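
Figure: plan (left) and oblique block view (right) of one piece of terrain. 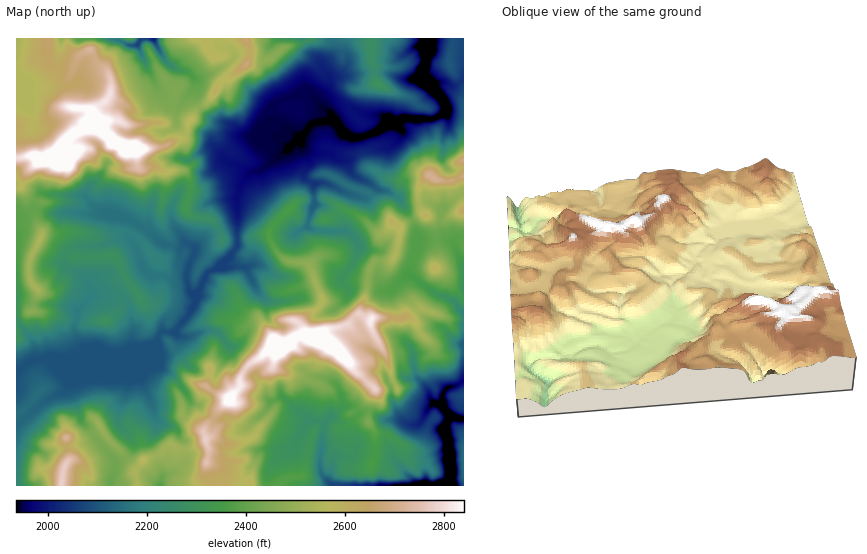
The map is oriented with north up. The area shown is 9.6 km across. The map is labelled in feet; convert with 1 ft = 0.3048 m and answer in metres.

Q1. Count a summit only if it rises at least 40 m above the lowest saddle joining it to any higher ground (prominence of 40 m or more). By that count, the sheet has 4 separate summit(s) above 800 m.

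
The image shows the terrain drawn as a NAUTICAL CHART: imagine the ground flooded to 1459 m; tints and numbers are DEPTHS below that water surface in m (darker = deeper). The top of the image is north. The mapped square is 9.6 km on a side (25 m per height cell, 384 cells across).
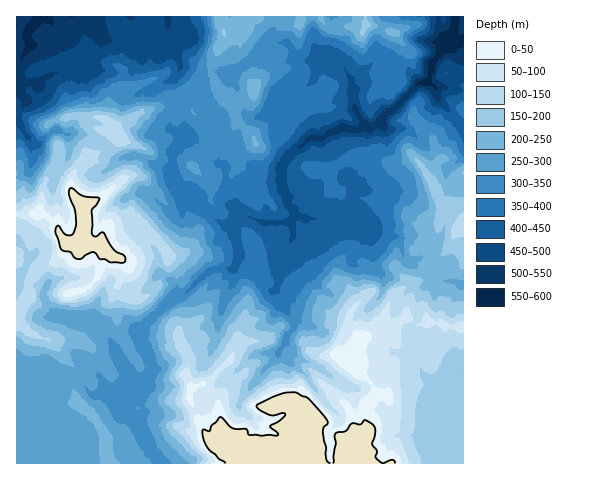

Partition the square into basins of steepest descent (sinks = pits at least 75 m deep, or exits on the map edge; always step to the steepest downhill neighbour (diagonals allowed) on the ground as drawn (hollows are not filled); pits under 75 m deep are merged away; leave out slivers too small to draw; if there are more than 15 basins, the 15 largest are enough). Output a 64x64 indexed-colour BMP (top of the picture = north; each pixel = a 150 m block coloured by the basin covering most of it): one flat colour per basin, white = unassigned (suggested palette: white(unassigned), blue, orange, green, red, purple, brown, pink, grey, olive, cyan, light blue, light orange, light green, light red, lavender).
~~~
<image width="64" height="64" href="data:image/bmp;base64,Qk12CAAAAAAAAHYAAAAoAAAAQAAAAEAAAAABAAQAAAAAAAAIAAATCwAAEwsAABAAAAAAAAAA////ALR3HwAOf/8ALKAsACgn1gC9Z5QAS1aMAMJ34wB/f38AIr28AM++FwDox64AeLv/AIrfmACWmP8A1bDFABERERERERERERERERERERERERERERERERMzMzMzMzMzEREREREREREREREREREREREREREREREREzMzMzMzMzMRERERERERERERERERERERERERERERERETMzMzMzMzMxERERERERERERERERERERERERERERERERMzMzMzMzMzERERERERERERERERERERERERERERERERETMzMzMzMzMRERERERERERERERERERERERERERERERERMzMzMzMzMxEREREREREREREREREREREREREREREREREzMzMzMzMzERERERERERERERERERERERERERERERERETMzMzMzMzMRERERERERERERERERERERERERERERERERMzMzMzMzMxERERERERERERERERERERERERERERERERETMzMzMzMzERERERERERERERERERERERERERERERERERMzMzMzMzMREREREREREREREREREREREREREREREREREzMzMzMzMxEREREREREREREREREREREREREREREREREzMzMzMzMzEREREREREREREREREREREREREREREREREzMzMzMzMzMRERERERERERERERERERERERERERERERETMzMzMzMzMxERERERERERERERERERERERERERERERETMzMzMzMzMzEREREREREREREREREREREREREREREREREzMzMzMzMzMRERERERERERERERERERERERERERERERETMzMzMzMzMxEREREREREREREREREREREREREREREREREzMzMzMzMzERERERERERERERERERERERERERERERERERERMzMzMzMRERERERERERERERERERERERERERERERERERETERERERERERERERERERERERERERERERERERERERERERERERERERERERERERERERERERERERERERERERERERERERERERERERERERERERERERERERERERERERERERERERERERERERERERERERERERERERERERERERERERERERERERERERERERERERERERERERERERERERERERERERERERERERERERERERERERERERERERERERERERERERERERERERERERERERERERERERERERERERERERERERERERERERERERERERERERERERERERERERERERERERERERERERERERERERERERERERERERERERERERERERERERERERERERERERERERERERERERERERERERERERERERERERERERERERERERERERERERERERERERERERERERERERERERERERERERERERERERERERERERERERERERERERERERERERERERERERERERERERERERERERERERERERERERERERERERERERERERERERERERERERERERERERERERERERERERERERERERERERERERERERERERERERERERERERERERERERERERERERERERERESIhERERERERERERERERERERERERERERERERERERERERIiIREREREREREREREREREREREREREREREREREREREREiIhERERERERERERERERERERERERERERERERERERERESIiERERERERERERERERERERERERERERERERERERERERIiIREREREREREREREREREREREREREREREREREREREREiIiERERERERERERERERERERERERERERERERERERERESIiIRERERERERERERERERERERERERERERERERERERERIiIiEREREREREREREREREREREREREREREREREREREREiIiIRERERERERERERERERERERERERERERERERERERESIiIhERERERERERERERERERERERERERERERERERERERIiIiEREREREREREREREREREREREREREREREREREREREiIiERERERERERERERERERERERERERERERERERERERESIiIREREREhERERERERERERERERERERERERERERERERIiIiIRERIiIhEREREREREREREREREREREREREREREREiIiIiIiIiIiIhERERERERERERERERERERERERERERESIiIiIiIiIiIiIhERERERERERERERERERERERERERERIiIiIiIiIiIiIiIREiEREREREREREREREREREREREREiIiIiIiIiIiIiIiIiIiERERERERERERERERERERERESIiIiIiIiIiIiIiIiIiERERERERERERERERERERERERIiIiIiIiIiIiIiIiIiIREREREREREREREREREREREREiIiIiIiIiIiIiIiIiIhERERERERERERERERERERERESIiIiIiIiIiIiIiIiIiERERERERERERERERERERERERIiIiIiIiIiIiIiIiIiIhEREREREREREREREREREREREiIiIiIiIiIiIiIiIiIiERERERERERERERERERERERESIiIiIiIiIiIiIiIiIiIhERERERERERERERERERERERIiIiIiIiIiIiIiIiIiIiEREREREREREREREREREREREiIiIiIiIiIiIiIiIiIiERERERERERERERERERERERESIiIiIiIiIiIiIiIiIiIRERERERERERERERERERERER"/>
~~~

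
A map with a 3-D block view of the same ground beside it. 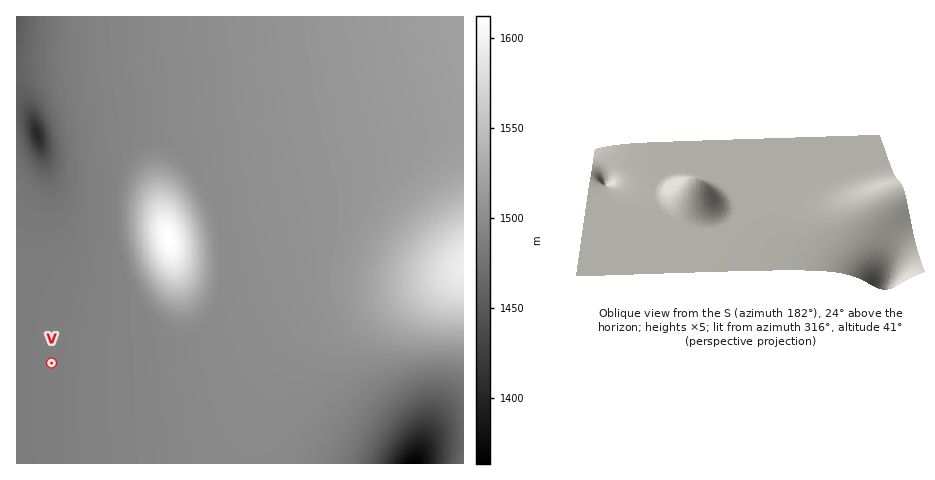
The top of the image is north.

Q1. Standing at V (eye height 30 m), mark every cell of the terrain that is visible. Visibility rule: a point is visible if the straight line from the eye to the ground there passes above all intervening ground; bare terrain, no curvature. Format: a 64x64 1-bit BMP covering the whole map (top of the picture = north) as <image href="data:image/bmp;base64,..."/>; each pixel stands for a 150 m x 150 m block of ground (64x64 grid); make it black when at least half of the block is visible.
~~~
<image width="64" height="64" href="data:image/bmp;base64,Qk0+AgAAAAAAAD4AAAAoAAAAQAAAAEAAAAABAAEAAAAAAAACAAATCwAAEwsAAAIAAAAAAAAA////AAAAAAD//////AAAAP/////+AAAA//////4AAAD//////gAAAP//////AAAA//////8AAAD//////4AAAP//////gAAA///////AAAD//////8AAAP//////4AAA///////wAAD///////wAAP///////wAA////////4AD/////////B///////////////////////////////////////////////j/////////+H/////////4H/////////AH////////8AH////////wAH///////+AAD///////4AAD///////gAAD//////8AAAD//////wAAAH//////AAAAH/////4AAAAH/////gAAAAH////8AAAAAP////wAAAAAP///+AAAAAAP+P/4AAAAAAPw//AAAAAAAPD/4AAAAAAAIP/gAAAAAAAg/8AAAAAAACD/wAAAAAAAAP/AAAAAAAAA/+AAAAAAAAD/4AAAAAAAAP/wAAAAAAAB//gAAAAAAAH/+AAAAAAAA//8AAAAAAAD//wAAAAAAAf//gAAAAAAP//+AAAAAAA///8AAAAAAD///wAAAAAAP///gAAAAAA///+AAAAAAD///8AAAAAAP///wAAAAAAf///gAAAAAB///+AAAAAAD///8AAAAAAP///wAAAAAA////gAAAAAA=="/>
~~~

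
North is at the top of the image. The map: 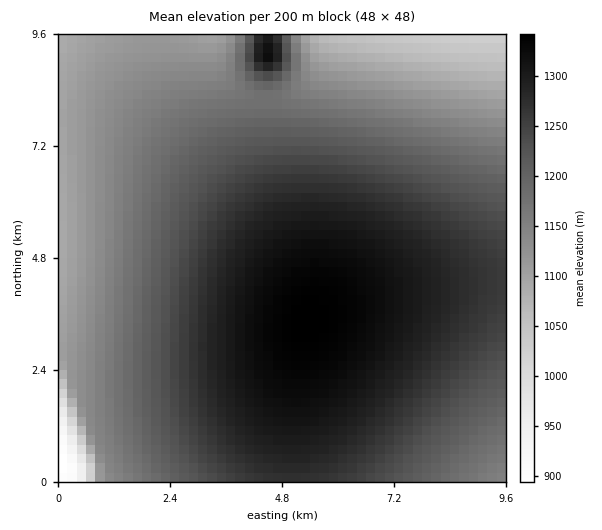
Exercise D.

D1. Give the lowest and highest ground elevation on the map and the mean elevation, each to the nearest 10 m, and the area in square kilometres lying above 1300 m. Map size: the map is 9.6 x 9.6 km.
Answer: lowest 890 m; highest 1340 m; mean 1220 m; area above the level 15.1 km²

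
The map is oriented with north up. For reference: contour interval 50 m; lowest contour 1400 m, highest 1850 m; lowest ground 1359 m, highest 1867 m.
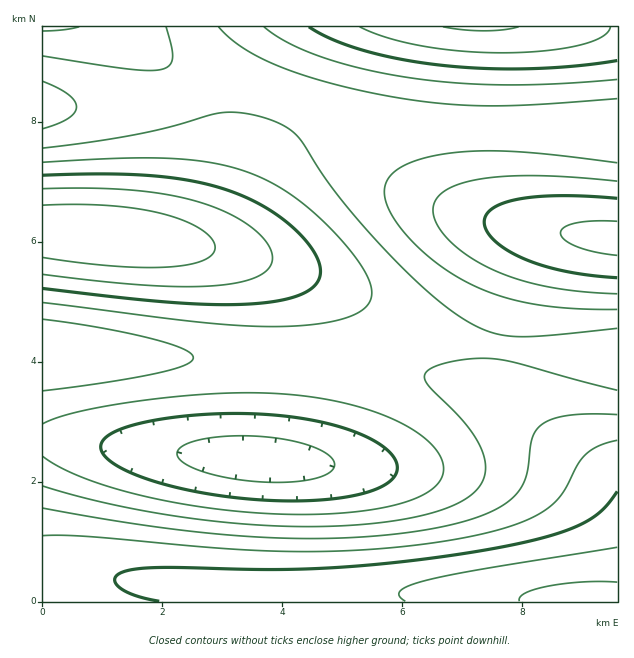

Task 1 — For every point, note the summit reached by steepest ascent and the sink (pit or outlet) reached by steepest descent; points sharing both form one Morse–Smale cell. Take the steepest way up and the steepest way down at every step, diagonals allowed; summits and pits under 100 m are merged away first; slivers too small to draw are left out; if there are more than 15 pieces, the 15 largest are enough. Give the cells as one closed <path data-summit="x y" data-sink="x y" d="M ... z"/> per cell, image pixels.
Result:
<path data-summit="602 601" data-sink="259 460" d="M79 353l-37 1 1 214 12 0 69 13 78 6 264 9 48 3 15 3 89-1 0-112-109-76-46-25-41-14-63-9z"/><path data-summit="481 27" data-sink="100 235" d="M617 26l-574 0-1 205 92 7 63 8 30-1 8-5 17-18 22-42 17-26 14-12 26-10 43-4 177 0 66 3z"/><path data-summit="617 238" data-sink="100 235" d="M551 128l-177 0-34 3-26 6-15 9-13 14-38 68-21 17-23 2 38 7 48 14 57 22 66 32 51 18 68 12 85 6 1-226z"/><path data-summit="602 601" data-sink="100 235" d="M61 232l-19 0 1 121 273 9 60 4 46 8 41 14 31 16 124 83-1-129-85-6-68-12-51-18-94-44-77-24-81-14z"/><path data-summit="602 601" data-sink="100 235" d="M55 568l-13 0 1 34 485-1-62-5-290-10-64-6z"/>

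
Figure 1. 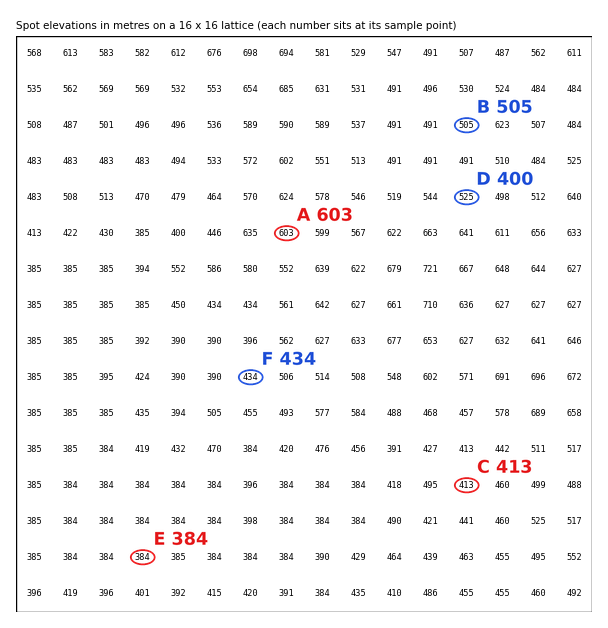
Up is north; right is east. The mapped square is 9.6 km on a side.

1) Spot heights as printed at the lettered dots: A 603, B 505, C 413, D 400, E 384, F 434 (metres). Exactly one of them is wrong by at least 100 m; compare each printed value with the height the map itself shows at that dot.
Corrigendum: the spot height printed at D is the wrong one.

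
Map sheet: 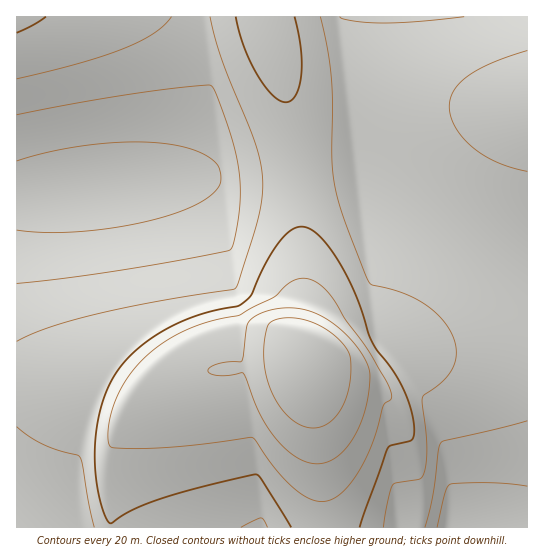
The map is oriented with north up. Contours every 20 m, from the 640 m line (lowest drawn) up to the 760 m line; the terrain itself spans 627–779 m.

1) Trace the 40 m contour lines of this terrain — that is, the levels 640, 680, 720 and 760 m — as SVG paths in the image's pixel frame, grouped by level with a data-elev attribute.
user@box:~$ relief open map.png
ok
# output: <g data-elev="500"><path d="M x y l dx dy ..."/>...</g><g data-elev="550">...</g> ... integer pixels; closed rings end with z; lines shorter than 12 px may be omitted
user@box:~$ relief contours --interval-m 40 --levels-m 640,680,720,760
<g data-elev="640"><path d="M437 527l8-33 2-7 3-3 40-1 37 3"/><path d="M17 161l33-9 37-7 38-3 32 1 28 4 21 8 12 11 3 12-1 5-3 6-14 12-21 10-28 9-36 7-36 4-35 2-30-3"/></g><g data-elev="680"><path d="M241 527l20-9 2 1 4 8"/><path d="M383 527l5-25 5-17 4-2 22-4 4-4 3-11 1-17-5-49 3-4 17-12 8-9 5-12 1-14-2-9-6-11-7-9-10-9-12-8-14-7-34-9-5-9-23-61-8-30-3-27-1-80-4-29-7-32"/><path d="M17 427l12 10 14 7 36 12 3 7 6 38 6 26"/><path d="M17 79l62-16 44-14 30-15 10-8 8-9"/><path d="M527 51l-33 11-25 13-8 7-7 8-3 8-2 8 2 11 4 10 8 11 10 9 24 15 30 9"/><path d="M210 17l13 45 33 83 6 29 0 19-3 21-22 73-4 3-75 11-67 14-44 13-30 13"/></g><g data-elev="720"><path d="M315 501l10 0 9-3 9-7 10-11 9-14 9-19 12-41 8-7 1-2-5-14-20-34-22-30-14-23-14-14-11-4-11 2-9 5-11 12-36 18-32 7-29 12-16 10-15 11-12 12-10 15-10 19-5 18-2 19 1 5 2 4 23 2 33-2 86-9 20 27 13 16 16 13z"/></g><g data-elev="760"><path d="M307 427l10 1 9-3 8-7 7-8 5-12 4-13 1-16-1-14-4-8-7-8-10-8-11-6-21-7-11 0-9 1-9 6-3 13-1 21 3 21 7 17 9 14 12 11z"/></g>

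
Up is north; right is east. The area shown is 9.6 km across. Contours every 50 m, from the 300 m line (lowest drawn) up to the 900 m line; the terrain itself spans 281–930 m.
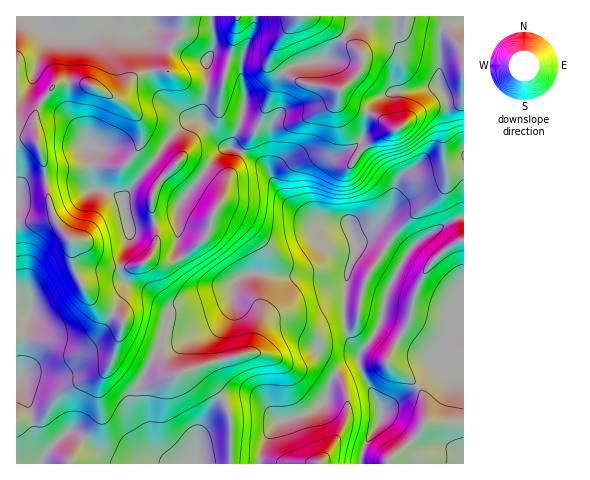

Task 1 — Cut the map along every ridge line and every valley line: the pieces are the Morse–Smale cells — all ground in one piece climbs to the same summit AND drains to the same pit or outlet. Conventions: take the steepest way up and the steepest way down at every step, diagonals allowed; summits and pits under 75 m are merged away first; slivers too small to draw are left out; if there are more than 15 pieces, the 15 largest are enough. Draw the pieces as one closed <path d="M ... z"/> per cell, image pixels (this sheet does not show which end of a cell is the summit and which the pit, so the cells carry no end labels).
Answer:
<path d="M463 16l-251 1 1 31-7 14 0 33-6 24 17 21 11 7-12 8-35 46-4 10 1 25-2 15 14 23 11 9 29 1 7-4-5 8-1 19-10 11-12 7-12 4-9 1-15-4-8 2-2 8-28 54 0 15 11 19 4 18 10 14 20 8 79 0 4-19 9-15 8-9 20-5 22-12 12-29 13-10 11-4 7 18 16 30 0 9-19 33 0 13 102-1z"/><path d="M211 16l-195 1 0 295 15 1-8 34-2 31 15 61 10 15 16-18 11-5 32 24 13 5 16 4 45-1-15-5-10-9-8-25-11-19-1-12 33-67 21 4 21-5 12-7 11-14 2-22-4 2-24 0-10-3-6-7-14-23 2-15-1-25 4-10 35-46 12-8-7-3-21-25 6-24 0-33 7-14z"/><path d="M358 361l-11 4-13 10-12 29-22 12-20 5-8 9-11 22-1 12 101-1 1-12 19-33 0-9-16-30z"/><path d="M31 312l-15 1 0 150 117 1-28-9-32-24-11 5-16 18-7-9-5-13-3-16-10-38 2-31 8-29z"/>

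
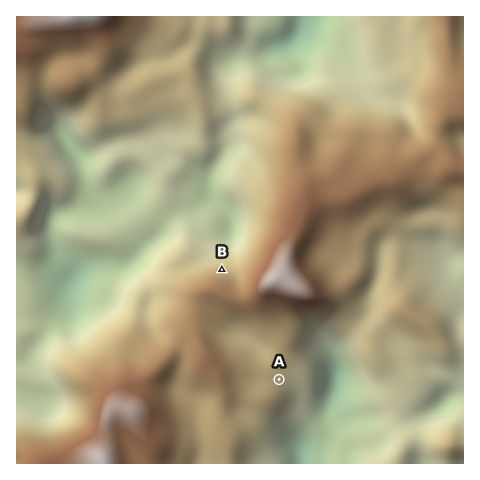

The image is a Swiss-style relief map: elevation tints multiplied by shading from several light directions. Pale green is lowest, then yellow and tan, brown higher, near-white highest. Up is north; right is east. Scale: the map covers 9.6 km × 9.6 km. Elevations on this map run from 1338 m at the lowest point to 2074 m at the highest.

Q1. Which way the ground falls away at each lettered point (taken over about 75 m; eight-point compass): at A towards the E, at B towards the N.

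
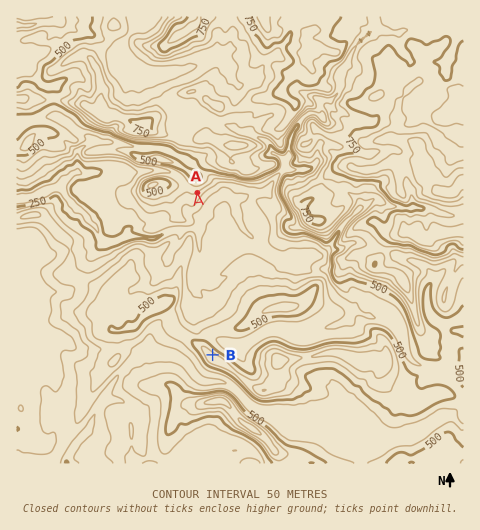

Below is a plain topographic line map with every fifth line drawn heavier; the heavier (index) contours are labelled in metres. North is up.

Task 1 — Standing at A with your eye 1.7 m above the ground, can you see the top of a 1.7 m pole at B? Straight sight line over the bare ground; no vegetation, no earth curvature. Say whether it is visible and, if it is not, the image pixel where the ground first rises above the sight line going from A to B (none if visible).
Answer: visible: true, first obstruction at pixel None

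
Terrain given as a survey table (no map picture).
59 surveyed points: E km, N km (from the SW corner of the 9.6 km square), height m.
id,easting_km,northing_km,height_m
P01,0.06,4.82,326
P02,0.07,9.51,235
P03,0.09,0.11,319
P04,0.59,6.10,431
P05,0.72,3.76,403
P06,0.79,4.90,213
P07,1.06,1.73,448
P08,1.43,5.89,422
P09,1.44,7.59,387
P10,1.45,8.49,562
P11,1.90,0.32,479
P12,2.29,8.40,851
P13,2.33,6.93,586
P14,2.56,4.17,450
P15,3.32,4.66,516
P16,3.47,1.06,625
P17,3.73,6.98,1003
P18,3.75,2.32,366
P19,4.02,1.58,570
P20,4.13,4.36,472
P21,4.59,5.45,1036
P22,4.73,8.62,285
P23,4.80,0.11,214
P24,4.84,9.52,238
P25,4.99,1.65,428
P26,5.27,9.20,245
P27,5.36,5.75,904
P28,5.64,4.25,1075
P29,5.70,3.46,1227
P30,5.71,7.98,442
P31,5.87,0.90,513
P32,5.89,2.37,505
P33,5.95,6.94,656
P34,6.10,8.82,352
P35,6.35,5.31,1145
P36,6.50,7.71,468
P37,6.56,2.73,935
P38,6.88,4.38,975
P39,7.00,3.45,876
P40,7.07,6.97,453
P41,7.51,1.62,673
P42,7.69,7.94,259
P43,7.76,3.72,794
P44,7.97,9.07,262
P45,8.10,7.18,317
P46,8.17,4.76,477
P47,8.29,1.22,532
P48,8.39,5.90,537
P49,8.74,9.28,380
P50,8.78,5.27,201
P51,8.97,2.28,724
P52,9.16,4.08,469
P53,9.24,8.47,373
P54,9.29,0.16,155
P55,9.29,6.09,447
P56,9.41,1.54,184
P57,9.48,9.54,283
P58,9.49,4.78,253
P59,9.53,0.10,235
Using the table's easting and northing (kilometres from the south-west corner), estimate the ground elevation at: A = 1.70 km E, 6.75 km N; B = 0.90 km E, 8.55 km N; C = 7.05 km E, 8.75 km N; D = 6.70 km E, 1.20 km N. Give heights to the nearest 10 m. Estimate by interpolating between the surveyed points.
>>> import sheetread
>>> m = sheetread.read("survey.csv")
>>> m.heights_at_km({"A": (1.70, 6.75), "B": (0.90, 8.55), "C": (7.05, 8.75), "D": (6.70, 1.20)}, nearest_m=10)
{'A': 440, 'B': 390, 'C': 160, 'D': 750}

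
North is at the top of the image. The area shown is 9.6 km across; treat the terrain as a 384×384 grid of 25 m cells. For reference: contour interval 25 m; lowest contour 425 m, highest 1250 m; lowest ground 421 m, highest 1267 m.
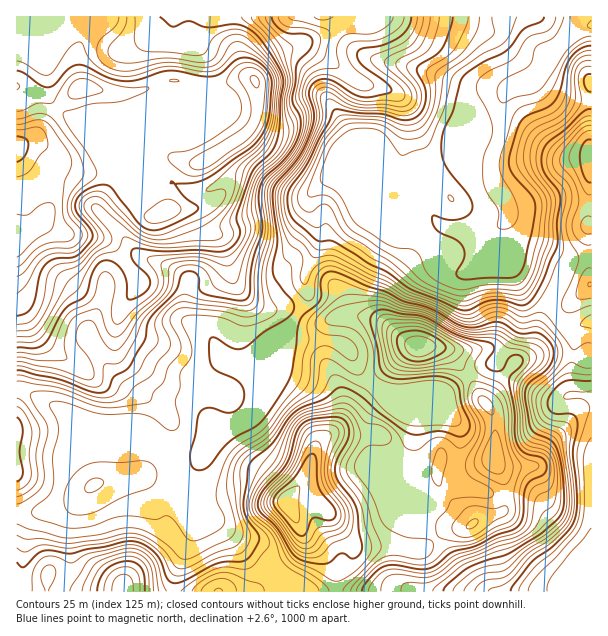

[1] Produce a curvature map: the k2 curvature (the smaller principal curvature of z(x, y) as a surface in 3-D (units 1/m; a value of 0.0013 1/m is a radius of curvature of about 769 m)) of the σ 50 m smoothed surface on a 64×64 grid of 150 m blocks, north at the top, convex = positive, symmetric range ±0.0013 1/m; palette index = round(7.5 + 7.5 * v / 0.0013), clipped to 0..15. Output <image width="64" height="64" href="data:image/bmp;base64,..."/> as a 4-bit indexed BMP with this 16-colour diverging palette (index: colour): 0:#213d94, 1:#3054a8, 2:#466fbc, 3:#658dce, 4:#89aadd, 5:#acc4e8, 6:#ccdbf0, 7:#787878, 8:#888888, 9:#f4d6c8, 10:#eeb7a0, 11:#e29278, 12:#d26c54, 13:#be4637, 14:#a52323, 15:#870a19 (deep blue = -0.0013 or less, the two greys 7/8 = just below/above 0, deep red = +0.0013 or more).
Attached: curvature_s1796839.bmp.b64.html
<image width="64" height="64" href="data:image/bmp;base64,Qk12CAAAAAAAAHYAAAAoAAAAQAAAAEAAAAABAAQAAAAAAAAIAAATCwAAEwsAABAAAAAAAAAAlD0hAKhUMAC8b0YAzo1lAN2qiQDoxKwA8NvMAHh4eACIiIgAyNb0AKC37gB4kuIAVGzSADdGvgAjI6UAGQqHABRmZFZoqZh0EkaKunV4Z3cgEgAARlIAABIyEAEkVnd2BJl0RWi8upUQNYmpZWdnQBV5dlEBACNERVVWZURVZ3cTq5Q1Z5uqpzATZ4hkV3ICRWiIhSI1iYdVRViHVFVWdyKblTZ2iqunQiNFZkNoUCZURXiWM2ibqFMzNmZURERnQ2iFV3Z5qoUzRERVRHcQSIZEV6dFZ4mFNGUjVEREM1ZUZlRFVFZ2UiRlRVVEQgB6p0M1h1Z3d2NIqVRWdmUxNXVUMhESIjIRNnZlVTEABIqTNTNmVnd2VXq6ZXmHiFISZUNEQzMzIjRnd2ZTESI1eWF6dFVVZ3dmealmqWZolAA0RWZmVVREV3iHZlIUdmd4NL2VVVVnh3ZnmmbLU0m3ECNGZndmVmd3eHdmUhWIvZY3q3VVRHZmZlaIVqpRSbgQZDRWeIdmZnd3d2ZUI2jPpVZ3VFU2d3VmVUMjRUFXiACoVDV5mHd3d3d3ZVVBJJlldUVFVEd3dHZUIBNFMlZ3ALp0NHmYd3eId3dlRnQQNlaFM0VTd3dWh1Q0Z3c0d3UAqXRFZ4h3eIiHd2VFiVEDVpdDNDV3d1aHQ2epl0e6hAB3ZFVWZ3d4iHd3ZTSKliFGmFRDJXd3VohCWLmFOOyCAWZlVmZVZmZ2ZndmM1iGQkaHVVVDI1dmmlFImXMWp0ECd3VVd3d3ZmZWZmdSNFVEV4dndDWHRVarYTaIYgNlMyGZdlVnd3d3dXh2V3UhI0V6upqUFrlUVolCJGdjAFZFQah2VmdlVWVGeIdXd2QRJYvaqpUVmDIyISACRnYQJFZRqFVVUzIiNFZ4dmZmZ2ADWJh3dTVRA1VEICRXmUISRlSFMzMhI1VmZ3dmZ3iGdQIzQzRWZhBnd3cBipmpUiI1ZkEBESRndmd3Zmd3eIZ3ITIhJGd0F3d3dwS9upYgIiRFABI0aJh2ZVZnd3d4hndhRDNFZ0IyASRBAlmXQQAyEyMSVmZ5mFRmd3Zmd3h2d3VFVmZ1IRIgAAAhJFQhFFQkVTeHZ4mUN3d3ZVZndmd3dzZ3d2MjRmVmQ0QyM0Z2lhJ6N4dmiWFYdmZmZmZnd3d3NomHUjNXeLllVUMibKaoEWxHdlV3Mnh2Z4h2ZmZld3c1iYUzM1ery4d4dmM7pqkgW1dlVFUkd3ZniHZWZ3dHd0RUM0NDaaq7mHZmiEVmqTFYaHZVVCWHZVeHZVZnd2NXVVMzRURomaqXVDR5czaFI1d5h1VTNph0M0VDRFVVVjNDeIhlRGd4updCAUVjNlIDNIqYZUQkmHUgARIiIjRWhjBImYZVd1aqljAEaIQmQTVDmZhkViJ4dmUiJEVVVmRYcgV4h2aHRHdTICealBREaGWIl2V4QVh3iXImiHeZczeFASRmZodDQyIiRnhyBGZneGeHZYlRR3mrgwWIealyJmMEZmZVdlMRESM0REEFd1V7VmZVZlE2ebuUA1Z4iGInYQe6h2ZVQyESMzIiIiV3Y3tlVENEQUZ4l0ERJFZ3YxZzBamHZVVDMzRURENEJGdzWIZUNFQxNWUgABISRFZkA4cCh2VVZkRVZ3dmZmQjeIVEl1RHh0I1UAAVZkVURWYhakFWZmZlNWeImHZ3dTNnZUSXVWrJVFYQJoh3eKqHdkE5clZ3h1NGd3iHZnd2RFREZYd3ecp1UAOZhmZ3m6mYQSdSVVZkM1d3ZmZmd3ZERWiZdnhnmmIAKcuGVUM2ibpRJjNmVUJHdndkRFZmdlNHmrxliWRFAAJoqZl3djEUiWIUJYdkNnd3d1VmZndmU0eZmWaahAAAN3Z4qnZ4hzJHYhInqFNnd3eFV5l2d2ZjNndlVWd0EAJodlaIdWeahDVTIRaXNHd3d3VZmXd2VlMzRVRURWVDIlh2VFQhE3mHMhERAmQmd3ZmZWiHZmVVM0M0VmZVZ3ZUV2d2UiMgBXdBAREBM2d3Z3ZlZ3VnZUVEd2R5d2ZniHZWd3Y0aIYQRTJWQREmd3doh2ZnZWdUVlaKlXqHVoiHdVd3dHd4qXQSRpl0EAV3d2eHZmdmd1NXZoqXeJdWiYZUd3dliGaIh2VnmqcwAnd3ZmZmZmd3Ukd2eZiYp2Z4dEV3d2Z3VFd3iYRpqVEAR3dUVVZlZ3dzNod3d5p2iHdEVnd3dmZlRGeIpyaqchETMyNFZVRneIQWh3ZWnEeqdDVnd3d3dndlRWeKQJpzIzEAE0VVQ1eIhCV3dkWbNocyRWZWZ3d3d3ZVVXlwWoQhASIkVmZTRoiENWZmRVYSMyNERVVEVmd3dmZVaYEJlAAFh0WJh2RFeIRGdmVEMmRVRnZmd3dmZmZmZlVocwFAAFq5VqunZEVndUZ3ZVQyZ2RHqXd3d4dmZ3h2Vnh1IQADirl3m5dVVWZlNEVVQ1eXYze8l2Zmd3iHd1VYrLdTAAR4mYiYZUVlVmVCI0U0rJdDRXh2VEZ4mYdkRYrethASNXd3dkIRIzNEZnZDIybMZUVVRDMjM0aIdTI3malhAVVWZUIAAANWZlVWeIYgF7pTVXZUQzRTMiIREkRVVCAFhlZTEBI1Z4iIdmZWd0EEmVd2aHZURVVEMzRVZ2VVQjeoZUEkZ3d3d4h2eHVVQgBXd3dWh2VUVmZmZ2VpupdTSbhlRHmYh2Znd3Z5l1VmEAN3d3VnZ4dVZ3d3ZFZ3ZVNHhkVXiZiYdmZ4hmiGVohREHd3d1eJqWVXd4hjAAAAAAAANniJmaqGVniHVndnmmJT"/>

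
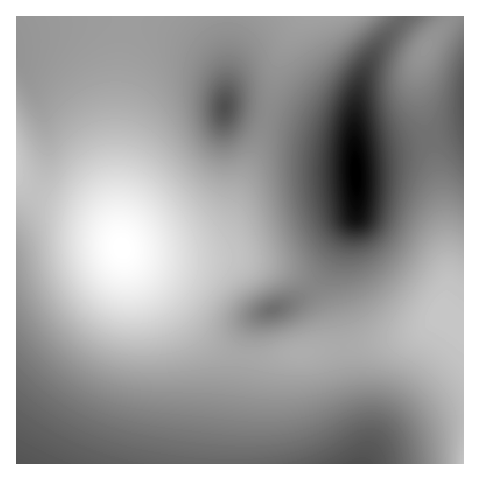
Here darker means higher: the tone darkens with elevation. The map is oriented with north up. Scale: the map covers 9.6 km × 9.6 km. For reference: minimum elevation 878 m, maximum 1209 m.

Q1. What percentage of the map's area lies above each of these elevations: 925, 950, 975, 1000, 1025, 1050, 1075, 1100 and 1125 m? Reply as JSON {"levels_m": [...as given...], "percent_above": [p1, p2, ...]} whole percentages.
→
{"levels_m": [925, 950, 975, 1000, 1025, 1050, 1075, 1100, 1125], "percent_above": [93, 88, 76, 61, 40, 25, 13, 6, 4]}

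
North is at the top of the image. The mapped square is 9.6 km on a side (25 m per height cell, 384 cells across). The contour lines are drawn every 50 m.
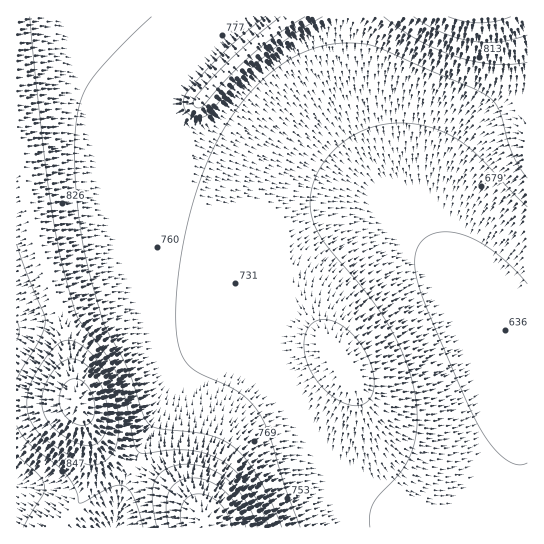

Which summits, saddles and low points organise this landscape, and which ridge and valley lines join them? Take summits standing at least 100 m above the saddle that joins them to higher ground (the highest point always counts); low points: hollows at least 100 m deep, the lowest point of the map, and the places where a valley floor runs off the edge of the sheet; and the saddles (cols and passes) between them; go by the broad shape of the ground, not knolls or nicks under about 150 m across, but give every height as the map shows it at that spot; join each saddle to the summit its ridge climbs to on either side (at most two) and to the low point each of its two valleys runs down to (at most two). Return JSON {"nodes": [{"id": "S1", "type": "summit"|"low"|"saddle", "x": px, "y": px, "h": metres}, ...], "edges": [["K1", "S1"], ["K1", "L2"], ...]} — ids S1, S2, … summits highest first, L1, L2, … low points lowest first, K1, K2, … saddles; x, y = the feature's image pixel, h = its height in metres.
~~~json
{"nodes": [
{"id": "S1", "type": "summit", "x": 205, "y": 525, "h": 1041},
{"id": "S2", "type": "summit", "x": 78, "y": 402, "h": 1025},
{"id": "S3", "type": "summit", "x": 478, "y": 17, "h": 915},
{"id": "L1", "type": "low", "x": 486, "y": 331, "h": 635},
{"id": "K1", "type": "saddle", "x": 131, "y": 469, "h": 861},
{"id": "K2", "type": "saddle", "x": 246, "y": 18, "h": 777},
{"id": "K3", "type": "saddle", "x": 339, "y": 17, "h": 766}],
"edges": [["K1", "S1"], ["K1", "S2"], ["K1", "L1"], ["K2", "S1"], ["K2", "S2"], ["K2", "L1"], ["K3", "S1"], ["K3", "S3"], ["K3", "L1"]]}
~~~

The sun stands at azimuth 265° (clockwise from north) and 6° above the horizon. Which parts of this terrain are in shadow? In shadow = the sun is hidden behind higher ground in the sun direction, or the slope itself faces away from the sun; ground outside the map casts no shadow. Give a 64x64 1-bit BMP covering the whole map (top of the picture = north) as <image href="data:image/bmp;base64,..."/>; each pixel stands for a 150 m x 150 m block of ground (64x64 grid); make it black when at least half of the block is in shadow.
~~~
<image width="64" height="64" href="data:image/bmp;base64,Qk0+AgAAAAAAAD4AAAAoAAAAQAAAAEAAAAABAAEAAAAAAAACAAATCwAAEwsAAAIAAAAAAAAA////AAAAAAAAAAA//AAAAAAAAH//+AAAAAAAf//8AAAAAAB///wAAAAAAP//+AAAAAAA///gAAAAAAD//4AAAAAAAP/8AAAAAAAAf8AAAAAAHgAAAAAAAAAfgAAAAAAAAD/gAAAAAAAAP/gAAAAAAAA//gAAAAAAAH//AAAAAAAAf/+AAAAAAAB//4AAAAAAAH//wAAAAAAA//+AAAAAAAD//4AAAAAAAP/+AAAAAAAA//wAAAAAAAD/8AAAAAAAAP/AAAAAAAAA/wAAAAAAAAD8AAAAAAAAAPAAAAAAAAAA4AAAAAAAAAHgAAAAAAAAAeAAAAAAAAABwAAAAAAAAAPAAAAAAAAAA4AAAAAAAAADgAAAAAAAAAeAAAAAAAAAB4AAAAAAAAAHAAAAAAAAAA8AAAAAAAAADwAAAAAAAAAPAAAAAAAAAA4AAAAAAAAADgAAAAAAAAAeAAAAAAAAAB4AAAAAAAAAHAAAAAAAAAAcAAAAAAAAABwAAAAAAAAAPAAAAAAAAAA8AAAAAAAAADgAAAAAAAAAOAAAAAAAAAA4AADAAAAAADgAAfgAAAAAeAAA/AAAAABwAAB+AAAAAHAAAD8AAAAAcAAAH4AAAABwAAAPwAAAAPAAAAfgAAAA4AAAA/AAAADgAAAB+AAAAOAAAAB8AAAA4AAAAD4AAADAAAAADwAAAA=="/>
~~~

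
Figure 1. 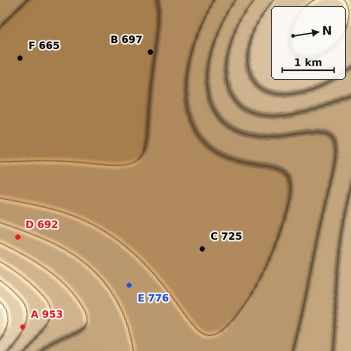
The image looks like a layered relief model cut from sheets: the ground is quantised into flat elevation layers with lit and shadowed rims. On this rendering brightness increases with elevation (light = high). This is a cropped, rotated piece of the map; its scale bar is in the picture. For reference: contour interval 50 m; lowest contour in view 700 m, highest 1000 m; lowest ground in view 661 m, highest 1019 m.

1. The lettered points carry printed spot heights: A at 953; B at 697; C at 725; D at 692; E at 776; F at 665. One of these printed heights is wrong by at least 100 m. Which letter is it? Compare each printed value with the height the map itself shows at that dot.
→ D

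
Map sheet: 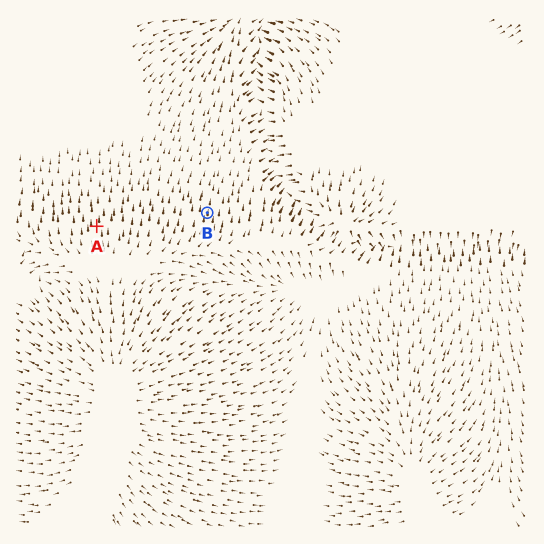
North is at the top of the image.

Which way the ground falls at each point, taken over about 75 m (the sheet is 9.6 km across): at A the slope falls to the N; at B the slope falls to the N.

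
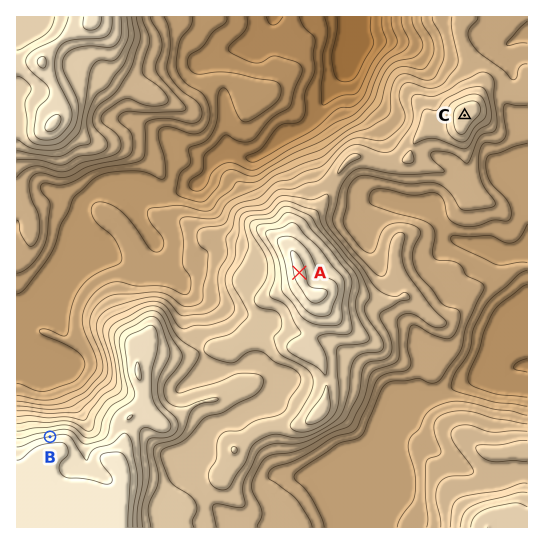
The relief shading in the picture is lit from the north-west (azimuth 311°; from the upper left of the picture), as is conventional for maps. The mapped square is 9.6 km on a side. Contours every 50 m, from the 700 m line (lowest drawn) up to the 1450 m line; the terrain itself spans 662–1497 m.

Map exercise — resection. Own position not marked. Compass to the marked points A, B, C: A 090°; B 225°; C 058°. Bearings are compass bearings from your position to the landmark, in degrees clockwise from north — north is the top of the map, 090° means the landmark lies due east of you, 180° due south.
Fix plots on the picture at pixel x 214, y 273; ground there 1080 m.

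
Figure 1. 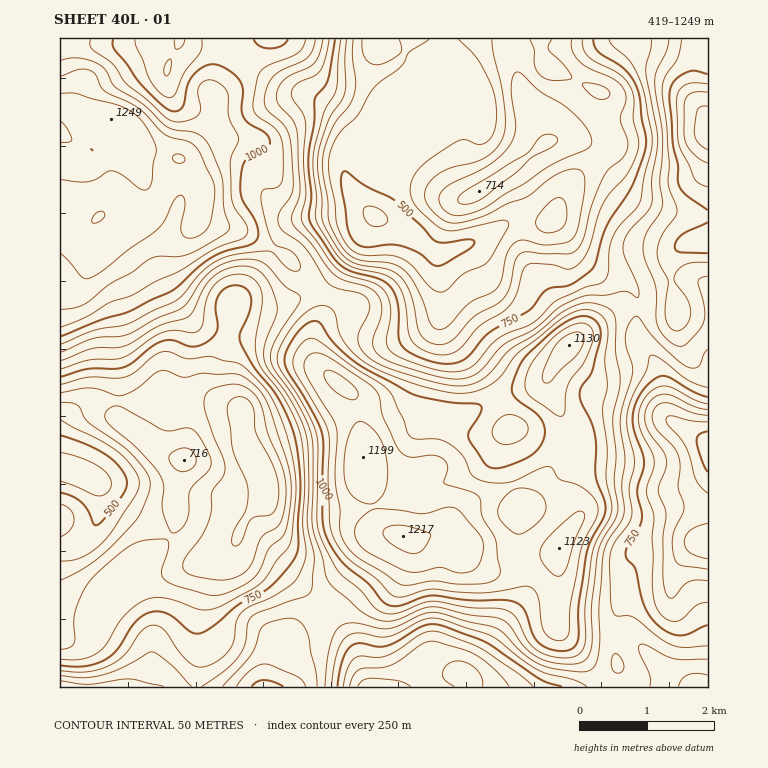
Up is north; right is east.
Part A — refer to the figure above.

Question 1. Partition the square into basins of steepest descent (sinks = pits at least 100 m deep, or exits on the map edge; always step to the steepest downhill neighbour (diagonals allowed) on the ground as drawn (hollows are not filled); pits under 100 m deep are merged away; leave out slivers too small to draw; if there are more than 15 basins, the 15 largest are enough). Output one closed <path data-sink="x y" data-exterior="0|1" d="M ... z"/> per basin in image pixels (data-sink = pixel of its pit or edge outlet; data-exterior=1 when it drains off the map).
<path data-sink="375 217" data-exterior="0" d="M697 38l-437 0-12 7-13 13-22 34 2 32-3 8-31 27 9 9 11 18 2 7-3 24 4 4 37 10 36 19 10 6 28 30 5 12 1 12-8 23 0 21 5 11 36 31 11 55 2-6 9-9 27-14 14-3 42-2 42-22 29-7 12-5 6-6 13-23 13-13 44-31 5-1 53 1 0-9-6-27 1-17 10-11 6-3 21-3 0-118-10-19-3-11 0-26 5-20z"/><path data-sink="86 477" data-exterior="0" d="M258 38l-198 1 0 648 87 0 2-2 2-7-2-30-8-8-35-22-3-2 0-9 6-17 6-10 16-14 22-12 18-20 5-11 0-36 5-22 4-5-27-9-17-15-18-12-6-8 2-37-4-19-1-40-7-17-17-20-2-14 4-12 7-7 31-21 11-13 1 4 17 20 2 27 10 24 25 31 10 5 25 7 32 4 37 16 14 11 4 0-5-11 0-21 7-15 1-13-6-19-28-30-10-6-36-19-37-10-4-4 3-24-2-7-11-18-9-9 31-27 3-8-2-32 22-34z"/><path data-sink="251 455" data-exterior="0" d="M141 216l-11 13-31 21-7 7-4 21 5 10 14 15 7 17 1 40 4 19 0 17-2 2 2 21 39 32 27 9-4 5-5 22 0 36-5 11-18 20-22 12-16 14-6 10-6 17 0 9 38 24 8 8 2 30-3 9 117 0 2-22 7-21 6-6 29-11 17-14 23-25 25-40 11-11 11-3-11-4-6-6-9-30-8-19 2-34-10-45-33-28-31-19-27-11-32-4-25-7-10-5-25-31-10-24-2-27-17-20z"/><path data-sink="708 448" data-exterior="1" d="M645 309l-27 1-27 17-30 27-13 22 0 11 15 29 4 10 0 10-9 22-7 11-12 10 17 12 21 23 0 7-12 15-7 14-2 74 5 10 22 24 23 29 102 0 0-372-22-1-10-4-29 0z"/><path data-sink="373 687" data-exterior="1" d="M446 532l-10 0-16 7-13 0-7-4-15 2-11 11-10 19-21 28-17 18-17 14-29 11-6 6-7 21-1 22 339 0-22-29-22-24-5-10 1-72-47 15-22 2-14-7-7-7-4-9-11-11z"/>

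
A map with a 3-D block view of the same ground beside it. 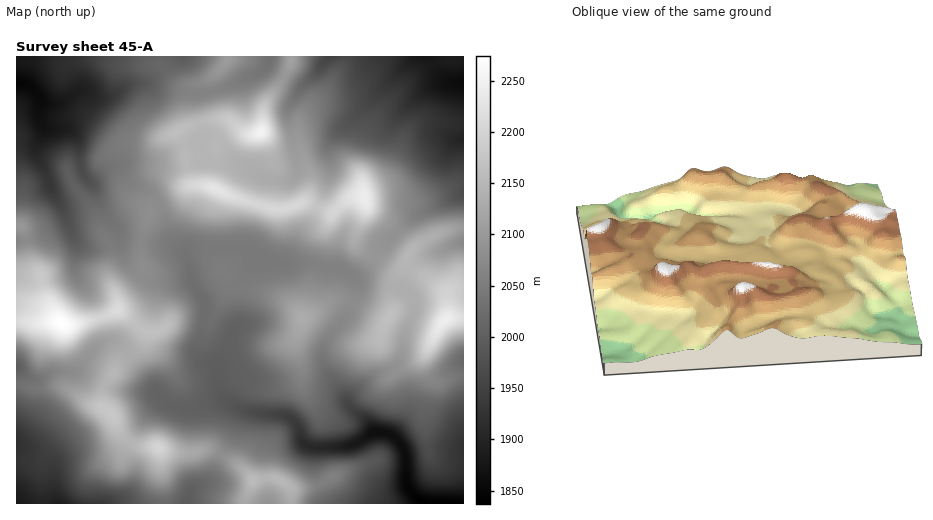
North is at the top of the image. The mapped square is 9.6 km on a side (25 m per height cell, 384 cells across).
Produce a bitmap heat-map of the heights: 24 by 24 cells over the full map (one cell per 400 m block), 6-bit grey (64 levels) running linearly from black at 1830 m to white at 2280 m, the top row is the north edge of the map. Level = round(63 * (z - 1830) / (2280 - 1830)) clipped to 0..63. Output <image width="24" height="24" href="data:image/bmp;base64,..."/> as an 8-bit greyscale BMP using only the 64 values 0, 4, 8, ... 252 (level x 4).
<image width="24" height="24" href="data:image/bmp;base64,Qk12BgAAAAAAADYEAAAoAAAAGAAAABgAAAABAAgAAAAAAEACAAATCwAAEwsAAAABAAAAAAAAAAAAAAEBAQACAgIAAwMDAAQEBAAFBQUABgYGAAcHBwAICAgACQkJAAoKCgALCwsADAwMAA0NDQAODg4ADw8PABAQEAAREREAEhISABMTEwAUFBQAFRUVABYWFgAXFxcAGBgYABkZGQAaGhoAGxsbABwcHAAdHR0AHh4eAB8fHwAgICAAISEhACIiIgAjIyMAJCQkACUlJQAmJiYAJycnACgoKAApKSkAKioqACsrKwAsLCwALS0tAC4uLgAvLy8AMDAwADExMQAyMjIAMzMzADQ0NAA1NTUANjY2ADc3NwA4ODgAOTk5ADo6OgA7OzsAPDw8AD09PQA+Pj4APz8/AEBAQABBQUEAQkJCAENDQwBEREQARUVFAEZGRgBHR0cASEhIAElJSQBKSkoAS0tLAExMTABNTU0ATk5OAE9PTwBQUFAAUVFRAFJSUgBTU1MAVFRUAFVVVQBWVlYAV1dXAFhYWABZWVkAWlpaAFtbWwBcXFwAXV1dAF5eXgBfX18AYGBgAGFhYQBiYmIAY2NjAGRkZABlZWUAZmZmAGdnZwBoaGgAaWlpAGpqagBra2sAbGxsAG1tbQBubm4Ab29vAHBwcABxcXEAcnJyAHNzcwB0dHQAdXV1AHZ2dgB3d3cAeHh4AHl5eQB6enoAe3t7AHx8fAB9fX0Afn5+AH9/fwCAgIAAgYGBAIKCggCDg4MAhISEAIWFhQCGhoYAh4eHAIiIiACJiYkAioqKAIuLiwCMjIwAjY2NAI6OjgCPj48AkJCQAJGRkQCSkpIAk5OTAJSUlACVlZUAlpaWAJeXlwCYmJgAmZmZAJqamgCbm5sAnJycAJ2dnQCenp4An5+fAKCgoAChoaEAoqKiAKOjowCkpKQApaWlAKampgCnp6cAqKioAKmpqQCqqqoAq6urAKysrACtra0Arq6uAK+vrwCwsLAAsbGxALKysgCzs7MAtLS0ALW1tQC2trYAt7e3ALi4uAC5ubkAurq6ALu7uwC8vLwAvb29AL6+vgC/v78AwMDAAMHBwQDCwsIAw8PDAMTExADFxcUAxsbGAMfHxwDIyMgAycnJAMrKygDLy8sAzMzMAM3NzQDOzs4Az8/PANDQ0ADR0dEA0tLSANPT0wDU1NQA1dXVANbW1gDX19cA2NjYANnZ2QDa2toA29vbANzc3ADd3d0A3t7eAN/f3wDg4OAA4eHhAOLi4gDj4+MA5OTkAOXl5QDm5uYA5+fnAOjo6ADp6ekA6urqAOvr6wDs7OwA7e3tAO7u7gDv7+8A8PDwAPHx8QDy8vIA8/PzAPT09AD19fUA9vb2APf39wD4+PgA+fn5APr6+gD7+/sA/Pz8AP39/QD+/v4A////ACQsMERIUGB0bGBwiKicqIxwYEw8IAwUFDA4PFxwhIScjHBwiKysoIB4dFhIHCQ4NDg8SGSIoKjAsJyMkIyAbExISExQJDBIODhEVGyUsKy4oIyIeHBsWDhANCAgHEhMPEhYZISwvJB8bGhoYFhQSFBgVDg0RFxYSGBsgKS8rHxkZGRcWFhcYHBoUFhoaGhoXHB8kJiopIBscGhgYGBodHxsZGyAgICAdHCMkJCgrKCQfGRgYGR0hIR0fJCUlKSUdJy4yKycpLCsjGhkYGyEmJSAkKiwoLTEkNTk8Ny8uLi4rHhsZGh4mKSQiJy4rLDc0NDg4Ly80LSgnHhwcHCAmKCYjJCstKzM2MTMsIykuJiMgHB0eHyEjJCMiIigrLDEyLi8lICUlIyIfHR4fHh4fICAgIicsLS0uJiQeGh4fISAeHR4eHh8fISMkJiUpKygmIx4YGB0eISEfICEhICMmJywqKyYlJykmHxoUGBweIiMkKCsrLDAxLjExMy0kIB8fFxITGBkfISMqMDQ1Mi8vMS00OC8jHxoWEw8VFRkeISUsMTIuKyopKScrNCoiGxUTDQ0TExweISYrLSwsLCwpJiEjJR8aFRAOCwgLDhkeISotLS0vNTQoJB0aGBYVEg4LCAYICxIaHiQqLC4xMzMkIhwWFRMREA0MBgUHCgwSGRwhIyUnKC0hHx0XExEPDAoIAwcKCQ0RFRkdICIgICQjGxoWEg8NCgYFBgkMDREUFxkZGyIkHx0lHRQUEQ8LCAcHA=="/>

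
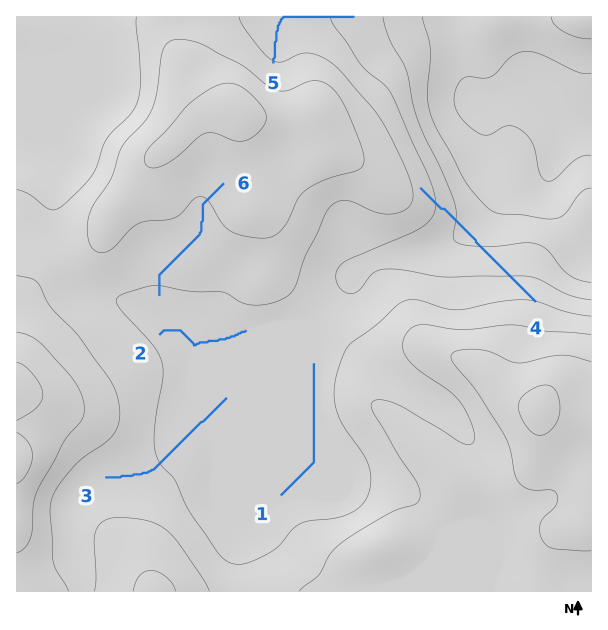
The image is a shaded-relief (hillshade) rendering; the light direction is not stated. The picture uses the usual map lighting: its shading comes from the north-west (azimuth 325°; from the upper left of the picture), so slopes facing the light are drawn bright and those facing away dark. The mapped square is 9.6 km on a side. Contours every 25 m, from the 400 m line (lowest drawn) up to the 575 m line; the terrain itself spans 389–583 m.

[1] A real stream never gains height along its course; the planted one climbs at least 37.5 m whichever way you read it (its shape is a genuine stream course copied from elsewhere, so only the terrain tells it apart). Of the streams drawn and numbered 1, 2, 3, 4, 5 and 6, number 4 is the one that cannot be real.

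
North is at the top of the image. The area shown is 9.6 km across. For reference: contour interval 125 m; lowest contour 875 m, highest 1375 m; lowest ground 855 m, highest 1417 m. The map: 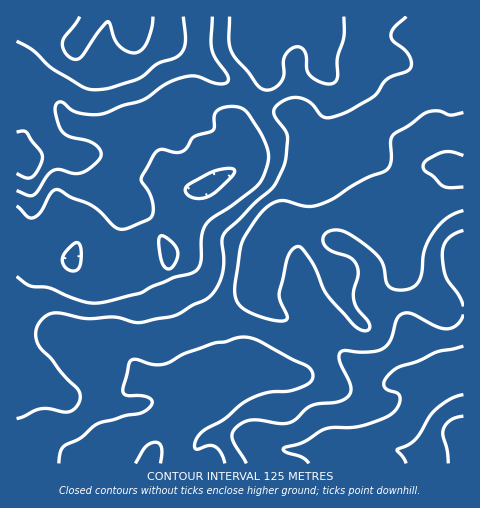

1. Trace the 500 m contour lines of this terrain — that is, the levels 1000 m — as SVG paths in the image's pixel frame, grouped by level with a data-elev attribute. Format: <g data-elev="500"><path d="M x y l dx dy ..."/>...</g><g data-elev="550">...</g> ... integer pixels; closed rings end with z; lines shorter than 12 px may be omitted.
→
<g data-elev="1000"><path d="M309 463l-8-6-16-5-2-4 21-6 22-13 32-2 31-11 8-7 3-10-2-5-10-4-4-4 1-5 6-9 8-5 19-6 19-9 26-6"/><path d="M463 395l-11 3-14 9-8 9-14 23-7 6-12 4 9 14"/><path d="M167 269l4-1 3-3 4-8 0-6-6-9-11-6-2 5 1 14 3 9z"/><path d="M17 206l11 11 6 0 7-6 11-19 5-2 14 8 23 9 18 18 6 4 8 0 21-9 5-5 1-11-3-10-9-15 13-25 7-5 15 4 8-2 10-14 19-7 2-17 3-3 6-3 13 0 9 4 14 22 8 18 1 7-2 8-4 12-5 7-26 20-20 13-7 7-4 12 0 26-3 6-4 3-21 6-33 15-44 10-18-3-29-12-18-2-14-10"/><path d="M344 17l0 19-7 21 1 19-3 6-5 2-5-1-14-7-4-6-2-18-4-4-4-1-7 3-5 6-2 6 1 13-3 7-6 6-8 2-4-1-5-3-26-33-3-12 1-24"/></g>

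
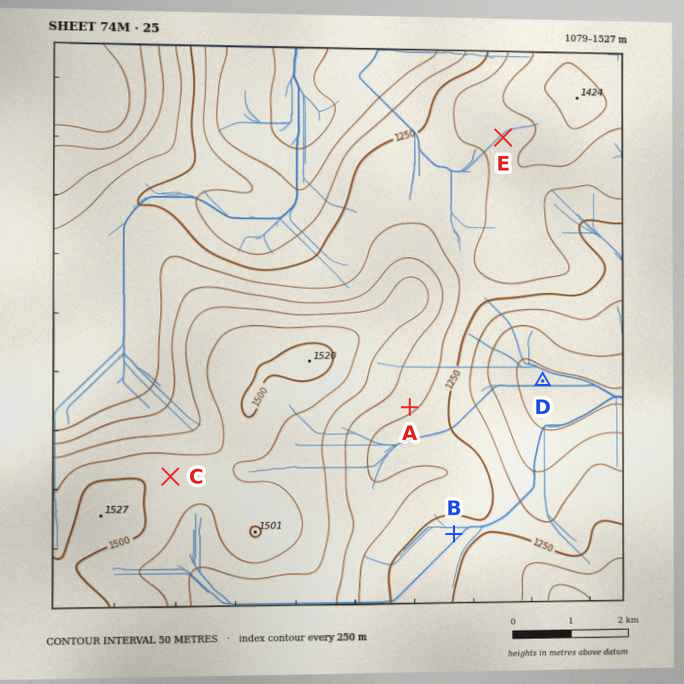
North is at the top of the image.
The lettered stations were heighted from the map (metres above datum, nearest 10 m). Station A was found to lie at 1310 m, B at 1250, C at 1480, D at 1100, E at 1330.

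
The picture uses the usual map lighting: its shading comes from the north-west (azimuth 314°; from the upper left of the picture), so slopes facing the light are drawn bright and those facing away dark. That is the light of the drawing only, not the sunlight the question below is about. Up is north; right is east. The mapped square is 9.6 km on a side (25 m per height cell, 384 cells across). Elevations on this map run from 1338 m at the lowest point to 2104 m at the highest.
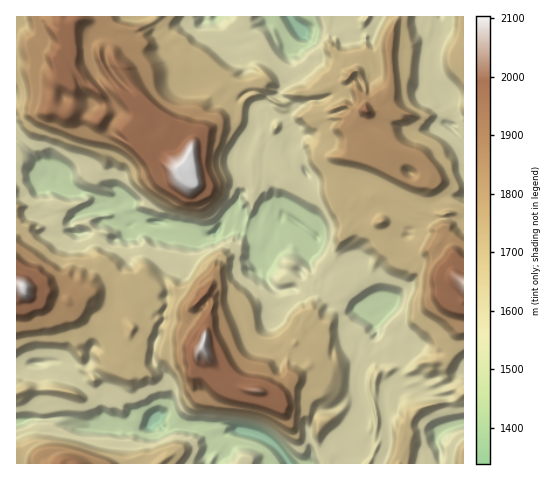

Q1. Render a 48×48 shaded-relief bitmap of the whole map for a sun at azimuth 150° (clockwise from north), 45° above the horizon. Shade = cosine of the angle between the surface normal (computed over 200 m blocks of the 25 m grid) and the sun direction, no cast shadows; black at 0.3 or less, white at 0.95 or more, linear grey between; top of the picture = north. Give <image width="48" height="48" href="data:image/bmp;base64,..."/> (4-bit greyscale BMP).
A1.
<image width="48" height="48" href="data:image/bmp;base64,Qk32BAAAAAAAAHYAAAAoAAAAMAAAADAAAAABAAQAAAAAAIAEAAATCwAAEwsAABAAAAAAAAAAAAAAABEREQAiIiIAMzMzAERERABVVVUAZmZmAHd3dwCIiIgAmZmZAKqqqgC7u7sAzMzMAN3d3QDu7u4A////AFJnMyEAIiNGrO2pYjWmrMuJmZmmStuXYmMTEAASRDEBWLyphUR3qdypmZmnScuHYjMAAAATNEIAAUe5lTWJi9zLmZmYWMuGRCJERVZVVWYhIlequ7yontvOupmoWLvKQmaJmry6u6ykat7u/tyr3tx8ypmpVr3u29uqvN3tzt7rab7u7u3c7c2Zu6madI3d3uy7zNvMzO7+love3d3bu7vMuqmallebvMy6qqu6q83upXuqu7qpisq8y6mqmYd4iGiYh3m8zN7cpWu6qXZmWtury6mqqaqqpneIiJmbzLzMlFu6l1VUR5uqu6iaqau8yaqZmbmJqqubhWrKpmRWZXqqqqmJmYi83dy7uruImaupdFnLiXZXmJmqmqmZmYVpvv7dy7yomau2Yza6iniJmZmrmpmJmZh4rO7u3Lu5marHRCOJqKlleZmbqplomaqZu97e7tuqmZrKRDJ5qKp0J5mauYdTiaqqqu7cvO65mZqqZXN6maqpQomXumeDNoq7zN7tqr3amZmqY3p7mqm5kzZ3q6mYI0eavM3NuqvbqZmqghm7qoipmFR5nO2qgxRpqsu7uZmrqZmphACbuGh4mYiJmt7tuCFYmnioqYd6mZmXdAA6p3ZmmomZmavd3IE3l1VlZWaJlliHd0AIqpd1aYWZmZmru7QWh2U1QjaIdkV5mYEDq6qWR3RJqpmqqqcid1VVVENWV2V3ZlIAa7qZVXcmu7qqqZdjNWZWd1VXZUVlVVQQB5uZiJlSrcuqmZZYVGmIqZd3h2VniJqVNYqZmZmDW8uqqZc3hoaqqXh3iZmqvN7tiJqZmZmGaambqqlEeZeZrKZ4mqzN3d7/2ayqqauXiZmJqqmFapqIicuZmYrMvO///K3aq7qZmZmZmZqoiHhVVWvMqqiavO///qvty7uImZmZmszbqrd2aJrO2oiau87MzbnNzKl3mZmau7zuurmpmJu82naImauoq6mqqZmHmqu7u6qruL2qqYmsymaIeKqompmZmZmZvMu8uqmXqr3curu7y5iYVJq7ypmZmYiIrMy6qql4i6zd3MzdyqqZdGrN65mZmYeHWamZmGZ5eqzMzNzMu6mZl1nN7qmaqYaIZ5mZlmVmiYvdzNzLmZmZmXec3tmaqpiIiJmaqqp3mYq93cmslpmZhlVqrNqZqZqoaKyqvszKqUebu8lZmImXVEVGi8uZqFeIZnu6qqirqjRXmLqYmZl1REVmis26rIeHZGaqp2aJmUVXqry5qZh3dmaJmr7sd6qpdFRpuqmZmldnq7uJmJepmZmZmYrMpTWamnY2u8qZqld2mqh4iYmqqqmZh1V5qGM4iJllq8uZqFd2iqiYmIqaqZmYZnVYhng1homHq8uXmWd1irqXh5qZqZl2eJiJdTVmdnl4q8uWaWiVert3eZqqmYZomZmoiCA2ZDVHu7umSEaXeruIiZqqmGZ5mZmYqFEUZ2QSu5uoNVV3ibyphmeqqHhmial5p5ZGmZpQe5qpU1Z3eb26lBOruahCWKp5l6l4mZuQO6qpYw=="/>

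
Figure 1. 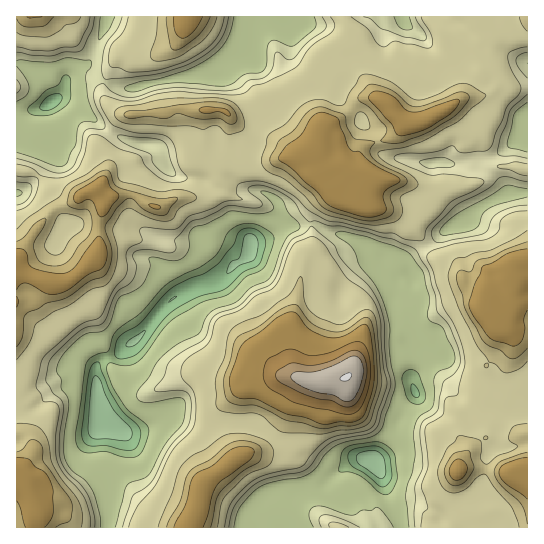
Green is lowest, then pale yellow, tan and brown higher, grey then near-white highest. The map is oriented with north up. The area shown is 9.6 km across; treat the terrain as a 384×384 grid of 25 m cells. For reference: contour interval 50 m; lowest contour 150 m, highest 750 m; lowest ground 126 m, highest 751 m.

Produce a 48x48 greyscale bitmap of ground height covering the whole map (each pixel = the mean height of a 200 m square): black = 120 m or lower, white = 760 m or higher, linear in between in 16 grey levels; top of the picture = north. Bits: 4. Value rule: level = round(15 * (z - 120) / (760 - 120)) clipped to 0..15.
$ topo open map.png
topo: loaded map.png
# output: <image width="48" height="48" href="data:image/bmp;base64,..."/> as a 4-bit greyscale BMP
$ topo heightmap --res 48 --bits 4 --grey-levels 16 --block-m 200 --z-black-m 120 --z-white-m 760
<image width="48" height="48" href="data:image/bmp;base64,Qk32BAAAAAAAAHYAAAAoAAAAMAAAADAAAAABAAQAAAAAAIAEAAATCwAAEwsAABAAAAAAAAAAAAAAABEREQAiIiIAMzMzAERERABVVVUAZmZmAHd3dwCIiIgAmZmZAKqqqgC7u7sAzMzMAN3d3QDu7u4A////AKqqmHVEZ3ibupdEREREVmVVVEZ3d3d4iKu6mXVEZ3iau5dUREREVUREREZ3d3iIiau6qHREVneJu5hkREREREREREV3d3eIibuql1REVWeJq6l2RERERERDM0Z4iIeIqru5dkRERFeIq7qXZVREQ0QyE0V4moiKu7uoZEREREZ4mquph3dlRDIQE0Voq6iKu6qXVERDM0V4iJq6mId2VDEAE0RnmpiImpmXQyIiIkRniImqmId3ZUIhI0RniJiIiImHQxEREjRGd4iIiIiId2VUREV3iIiIiIiHUxAAEjREZ3iIeIiJmZmGREV3d3iIiHd3VBABI0REZ4iIiJqqu7unVERWd3d3d3d3VCACNEREZ4iZmru7zM24ZENFd3d3d3dmRCATRFVVZ4mru7zN3u7JZDI1Z3d3d3dlRCAkRFVmd4m7u83u7//adDJFZneIh3dlRDE0REVnd4mru83u7v/qdDNEVniIiIdlRDIzM0VWd3iru8zMze7aZERERXiIiId2REMyEjRVZ3ibu7u7u83KZERERXiJmZh3ZERCESREVniau7u7u7u5ZERERniqqph3dlVDIRNERXeJm7u6mZq5ZEREV4m7upiId3ZUMhE0RGd4iaupiIiYVERFZ5u7uqmYh3dkQyESNEVneJmYd3eHVERFeKu7u6mZmId1RDIRIjNFd4iId3d2RERGeKu7u6qrqoh2VEMhERI0VniId3dlRERGiau7u6u7q6mHZUQzIREjRGeId3ZURERXiZq7u7qZmrqYZUREMyERI1eId2VERERniJqru7mIiauoZUVURDIQE0d4d1REREVneIiau6mIiKuodmZlREMgEkV3dlRERFZmZ3d4mZmIiIqYd2ZlREMhEjRWZURVZndlRVVneImYeImYd3d3VEQzNERFVmeIiHd1RERXd3iIiIqoeJmHdlRERERWeJq7qYd3VERWd1eImqq6iaqYh3ZmZUVomru7qId3dlREVUZ3iru6mYiIh3d2VFaJq7u7qYh3d3ZURGZ3eJqoiHdnd3d3Z3ibu7u7uph3d3dlVXdlVniYd3ZWd3d3eImru7u7qYdmZmZmZ1VERXiId2Vnd3d4iKu7u7uph2ZVVmZmZkRERGd3ZVVniHeIiJq7u7qpiHd3Z3dlRERERGdmVVZ3iHiIiJmru6mZmZmHd3d1RERERFVmd3eIiIiIeIiau6iImruph3d2REMzRERomZmZmZmYd3iKupiIq7u7qId3VEMiNEV4iImZmqqHd3eImIiKu6mauoh3ZFQyI0ZmVWd3d3d3d3d4iIiauoiImZiHdlRDM0VVREVVVURWd3d3eHiJmId4iIiIdkRENEVmZmVEREREVWd3eIiIh3d3d4iHdkREREVnd3d2VERERGZ3d3d3d3d3d3h3ZVZmVVRneIiIdlRERFVnd3d3d3d3d3d3ZXd3d2RXd4iamGRERERGd3d3Z2Znd3d3d4iIh2VGd4iaqXZEREREVnd2ZVVnd3d3eJqZiHVFd3iruoZEREREVndlVEV3d3d3iA=="/>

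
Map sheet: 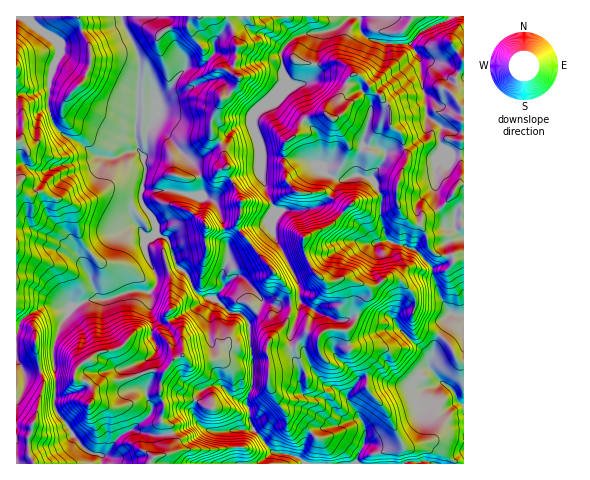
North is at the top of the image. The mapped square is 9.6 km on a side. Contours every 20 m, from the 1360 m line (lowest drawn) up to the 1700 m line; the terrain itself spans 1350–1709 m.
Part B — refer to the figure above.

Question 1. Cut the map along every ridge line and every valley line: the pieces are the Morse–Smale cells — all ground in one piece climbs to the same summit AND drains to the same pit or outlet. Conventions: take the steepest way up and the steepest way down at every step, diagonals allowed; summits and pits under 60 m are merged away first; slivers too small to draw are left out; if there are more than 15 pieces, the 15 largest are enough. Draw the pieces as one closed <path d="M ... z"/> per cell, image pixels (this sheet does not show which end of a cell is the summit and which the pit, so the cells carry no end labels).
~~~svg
<path d="M463 184l-6 2-3 8-14 15 6 9 9 4 0 7 8 8-15 4-3 3 1 16-14 9 0 7 8 19 11 19-6 14-9 13-7 22 0 5 11 16-23 4-24-3-21-9-10 2-15 17 0 4 10 13 1 6-18 8-25 3-9 9-7 19-26-5-20-22-4-11-2-21 5-9 1-31-5-37-7-7-11-2-16-14-15-3-4-4-7-17-11-8-8-25-14-7-11 8 2 11 11 26-2 8-5 5-20-1-22 9-23 1-12 5-10 15-10 26 3 27-2 32 4 8 26 35 18 7 0 8 361 0z"/><path d="M365 146l-3 0-4 13-1 15-11 5-14-2-14-12-13-5-21-1-1 6 3 14 9 12 9 2 19-1 24 15-14 17-21 9-9 8 2 15 7 14 13 11 0 7-10 9-15-1-1 7-23 3-13-4-20-25-8-1-21 22 16 14 11 2 7 7 5 37-1 31-5 9 2 21 4 11 20 22 26 5 7-19 9-9 25-3 18-8-1-6-10-13 0-4 15-17 10-2 21 9 24 3 18-2 6-3-12-15 0-5 7-22 9-13 6-14-11-19-8-19 0-7 14-9-1-16 3-3 15-4-8-8 0-7-9-4-7-8-15 6-4 8-10-3-9-8-5-14 4-24 7-13 0-9-3-5-19 4-6-4z"/><path d="M28 16l-12 1 1 314 8-14 21-12 22 5 22-10 18 0 22-9 20 1 7-11-13-32 0-7 12-8 0-9-15-24 5-28-3-18-7-5-11 2-10 6-16-1-19-15-18-8-6-7-7-18 0-24 4-19 6-11 0-8-6-9-22-16z"/><path d="M223 16l-101 1 0 5 11 19 7 20-4 61 1 25 6 8 3-5 1-19 3-4 4 0 11 7 31 33 6 15-2 13 13 5 4 4 7 20 4 26 0 10-7 17 3 9 11-10 6 0 15 16 7 10 13 4 19-2 6-3-1-4-7 0-4-4-6-10-46-58 4-14 0-10-14-28-3-25-13-19 1-11 9-20 7-2 11-15 0-4-6-7 5-23-6-22-4-7z"/><path d="M122 16l-93 1 2 5 22 16 6 9 0 8-6 11-4 19 0 24 7 18 6 7 18 8 19 15 16 1 10-6 13-2-2-10 0-18 4-61-7-20-11-19z"/><path d="M350 16l-126 1 4 1 4 7 6 22-5 23 6 7 0 4-9 14-9 3-9 20-1 11 13 19 3 25 14 28 0 10-4 14 56 72 7-2 0-9-28-56 0-16 2-6-8-16-7-24 1-16-1-11-6-15 0-10 31-35-3-24 2-9 15-12 38-7z"/><path d="M358 16l-7 0-15 13-16 4-4 20-1 18-7 11-16 3-7-7-4 9-26 24-2 5 0 10 6 15 1 12 3 4 21 0 0-13 14-12 3-8 5-6 16-5 10 6 7-3-1-13 8-15 1-8 6-6 7 2 29 30 1 19 11 8 4 14 7-3 12-10 4-16-2-7 0-15-4-8-2-31-10-13-20 0-25-7-5-6z"/><path d="M463 16l-104 1 1 14 5 6 25 7 20 0 10 13 7 59 15 11-2 6 2 17-7 16 1 31 3 13 15-16 3-8 7-3z"/><path d="M52 305l-6 0-21 12-9 15 0 131 85 1 1-8-12-4-9-6-23-32-4-8 2-32-3-27 6-19 11-19z"/><path d="M357 74l-4 0-6 6-1 8-8 15 1 13-7 3-10-6-16 5-5 6-3 8-14 12 1 14 23 3 13 7 11 9 14 2 11-5 0-10 6-18 13 1 9 5 19-5-3-14-11-8-1-19-8-11-7-3z"/><path d="M143 189l-2 12 13 19 2 14 13 7 8 25 11 8 7 17 4 4 15 3 10-12-3-9 7-17-4-36-7-20-4-4-12-4z"/><path d="M260 154l-1 14 7 24 8 16-2 6 1 20 24 46 3 15 15 2 10-9 1-4-14-14-8-18-1-11 9-8 21-9 14-17-24-15-19 1-9-2-9-12-3-14 1-7-21-1z"/><path d="M428 118l-4 16-12 10-8 3 3 15-9 23-2 14 4 11 14 14 6 0 4-8 14-7-3-43 7-16-2-7 2-16z"/><path d="M154 127l-4 0-3 4-1 19-3 3 3 20-4 15 2 2 30 1 16 5 10 0 2-2 0-12-6-15-31-33z"/><path d="M320 32l-22 4-15 12-2 5 1 18 8 13 15 0 7-6z"/>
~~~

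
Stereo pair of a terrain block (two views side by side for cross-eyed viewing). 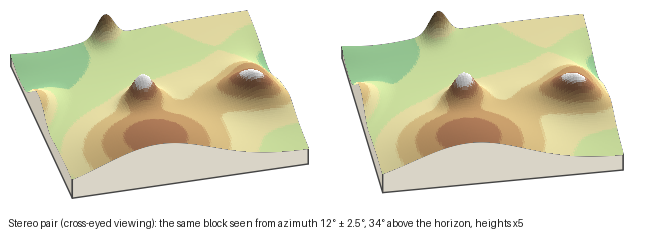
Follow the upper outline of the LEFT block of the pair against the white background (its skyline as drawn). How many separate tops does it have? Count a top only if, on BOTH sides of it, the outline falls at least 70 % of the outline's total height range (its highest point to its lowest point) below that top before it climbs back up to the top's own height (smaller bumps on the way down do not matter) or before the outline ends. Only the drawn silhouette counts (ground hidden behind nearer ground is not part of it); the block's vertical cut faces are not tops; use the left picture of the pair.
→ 0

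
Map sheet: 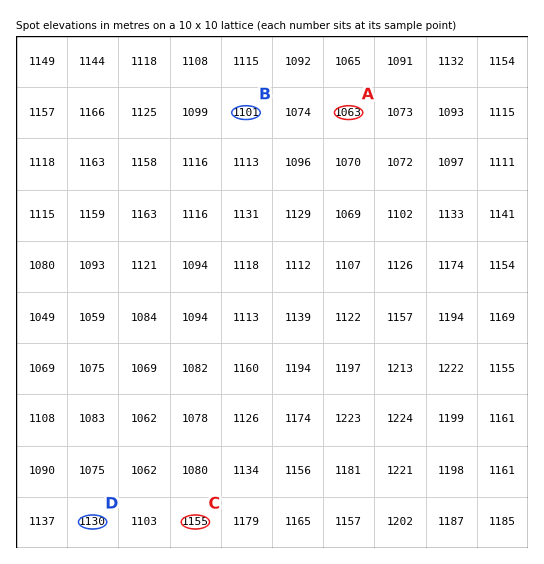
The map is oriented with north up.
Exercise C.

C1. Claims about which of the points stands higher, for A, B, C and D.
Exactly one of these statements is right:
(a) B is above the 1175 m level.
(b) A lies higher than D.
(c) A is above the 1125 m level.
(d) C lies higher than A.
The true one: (d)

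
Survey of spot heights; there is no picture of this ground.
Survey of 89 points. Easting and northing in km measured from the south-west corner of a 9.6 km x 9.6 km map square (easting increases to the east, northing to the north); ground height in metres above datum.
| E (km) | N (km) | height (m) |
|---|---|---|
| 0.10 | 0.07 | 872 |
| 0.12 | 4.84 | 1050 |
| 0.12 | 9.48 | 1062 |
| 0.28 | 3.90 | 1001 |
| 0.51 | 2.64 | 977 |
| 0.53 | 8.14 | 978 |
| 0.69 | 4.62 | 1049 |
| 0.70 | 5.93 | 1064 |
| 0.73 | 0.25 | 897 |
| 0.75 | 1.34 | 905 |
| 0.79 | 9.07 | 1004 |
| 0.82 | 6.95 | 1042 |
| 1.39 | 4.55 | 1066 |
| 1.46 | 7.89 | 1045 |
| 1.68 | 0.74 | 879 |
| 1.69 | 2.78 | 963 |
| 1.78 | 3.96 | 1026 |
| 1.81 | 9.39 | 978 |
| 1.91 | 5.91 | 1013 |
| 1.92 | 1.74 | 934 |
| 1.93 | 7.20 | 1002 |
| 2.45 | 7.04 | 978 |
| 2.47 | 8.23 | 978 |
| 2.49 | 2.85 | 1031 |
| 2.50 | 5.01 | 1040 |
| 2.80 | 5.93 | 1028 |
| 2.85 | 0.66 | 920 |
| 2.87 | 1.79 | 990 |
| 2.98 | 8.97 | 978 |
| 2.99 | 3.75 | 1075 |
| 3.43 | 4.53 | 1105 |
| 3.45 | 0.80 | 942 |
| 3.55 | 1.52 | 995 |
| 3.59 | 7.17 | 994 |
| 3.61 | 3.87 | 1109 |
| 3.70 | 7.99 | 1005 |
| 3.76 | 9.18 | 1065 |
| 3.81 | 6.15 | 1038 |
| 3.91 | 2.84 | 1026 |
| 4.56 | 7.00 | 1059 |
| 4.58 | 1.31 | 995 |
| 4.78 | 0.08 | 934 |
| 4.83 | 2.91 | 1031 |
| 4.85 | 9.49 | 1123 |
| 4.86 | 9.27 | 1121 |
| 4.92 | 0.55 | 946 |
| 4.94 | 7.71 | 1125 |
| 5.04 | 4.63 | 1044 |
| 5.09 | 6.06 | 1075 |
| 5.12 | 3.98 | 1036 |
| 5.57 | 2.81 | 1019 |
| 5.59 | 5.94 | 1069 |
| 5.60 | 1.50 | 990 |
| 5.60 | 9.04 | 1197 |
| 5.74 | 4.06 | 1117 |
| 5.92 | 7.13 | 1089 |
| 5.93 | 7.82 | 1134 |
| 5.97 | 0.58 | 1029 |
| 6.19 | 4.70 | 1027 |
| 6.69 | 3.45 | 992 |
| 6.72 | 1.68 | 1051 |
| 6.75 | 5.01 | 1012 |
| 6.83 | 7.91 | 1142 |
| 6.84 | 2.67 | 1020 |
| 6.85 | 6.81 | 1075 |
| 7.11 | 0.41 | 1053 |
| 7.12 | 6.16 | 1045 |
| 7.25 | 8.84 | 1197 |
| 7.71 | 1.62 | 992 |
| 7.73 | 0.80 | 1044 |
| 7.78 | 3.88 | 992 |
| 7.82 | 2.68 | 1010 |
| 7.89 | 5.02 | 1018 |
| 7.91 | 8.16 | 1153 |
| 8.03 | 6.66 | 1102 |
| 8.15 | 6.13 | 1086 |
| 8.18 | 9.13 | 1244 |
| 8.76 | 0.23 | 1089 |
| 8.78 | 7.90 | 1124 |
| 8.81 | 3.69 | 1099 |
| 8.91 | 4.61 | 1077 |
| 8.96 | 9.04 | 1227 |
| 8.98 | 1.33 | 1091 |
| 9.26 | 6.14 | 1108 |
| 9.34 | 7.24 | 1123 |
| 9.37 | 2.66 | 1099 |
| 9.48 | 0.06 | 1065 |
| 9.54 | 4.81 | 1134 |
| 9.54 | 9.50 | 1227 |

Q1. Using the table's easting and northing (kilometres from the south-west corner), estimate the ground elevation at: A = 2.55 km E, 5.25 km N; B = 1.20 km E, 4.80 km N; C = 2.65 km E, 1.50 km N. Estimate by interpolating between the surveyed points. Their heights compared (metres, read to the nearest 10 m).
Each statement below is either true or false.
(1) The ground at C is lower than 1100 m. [true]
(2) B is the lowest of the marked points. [false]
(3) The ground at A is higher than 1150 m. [false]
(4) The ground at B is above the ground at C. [true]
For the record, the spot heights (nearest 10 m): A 1040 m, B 1050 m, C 950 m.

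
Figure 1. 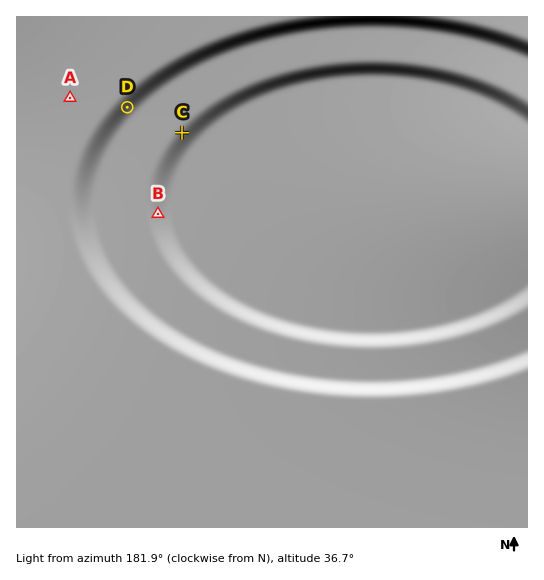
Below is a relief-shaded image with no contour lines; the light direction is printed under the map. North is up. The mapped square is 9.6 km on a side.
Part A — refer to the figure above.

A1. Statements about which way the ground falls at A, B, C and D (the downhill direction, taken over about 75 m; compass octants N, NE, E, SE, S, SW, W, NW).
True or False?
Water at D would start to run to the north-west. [True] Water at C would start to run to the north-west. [True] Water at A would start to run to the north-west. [False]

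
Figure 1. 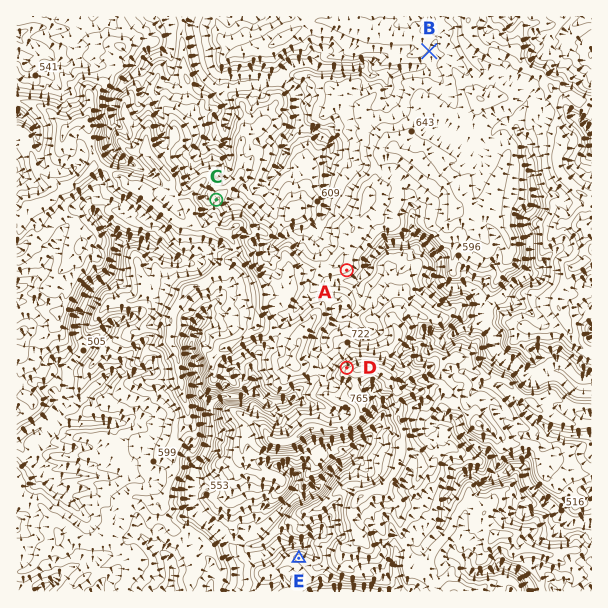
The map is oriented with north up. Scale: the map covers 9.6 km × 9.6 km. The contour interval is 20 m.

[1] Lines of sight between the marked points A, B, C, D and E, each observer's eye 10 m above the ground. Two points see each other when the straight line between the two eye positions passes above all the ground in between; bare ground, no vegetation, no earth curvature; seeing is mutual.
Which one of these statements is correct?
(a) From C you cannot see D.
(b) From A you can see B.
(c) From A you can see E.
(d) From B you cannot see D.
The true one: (a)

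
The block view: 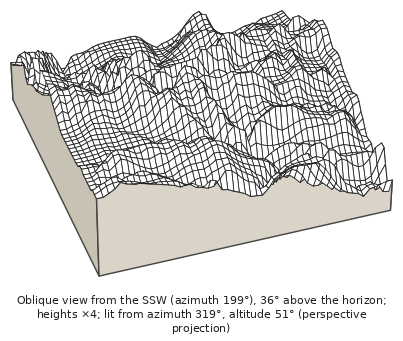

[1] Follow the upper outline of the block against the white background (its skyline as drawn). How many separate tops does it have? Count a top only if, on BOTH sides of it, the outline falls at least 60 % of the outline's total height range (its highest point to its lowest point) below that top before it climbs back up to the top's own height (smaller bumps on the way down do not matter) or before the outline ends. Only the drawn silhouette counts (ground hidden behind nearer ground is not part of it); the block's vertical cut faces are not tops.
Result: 0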